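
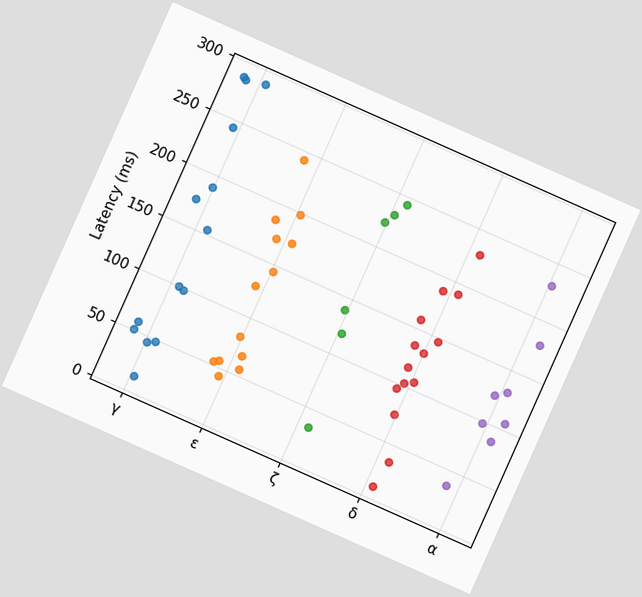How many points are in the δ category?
14

The chart is tilted about 24° clockwise. Counting the markers in the δ column gives 14.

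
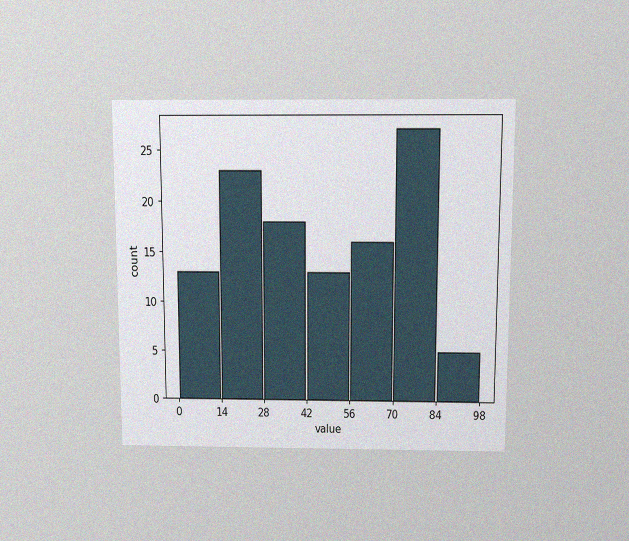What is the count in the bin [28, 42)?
18

The chart is viewed slightly from above, with some photo noise. The [28, 42) bin has height 18.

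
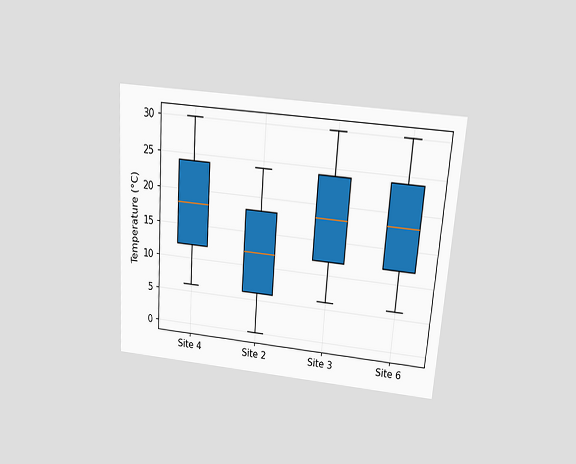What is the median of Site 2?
The chart is tilted about 4° clockwise and viewed slightly from above. The median line in the Site 2 box sits at 12°C.

12°C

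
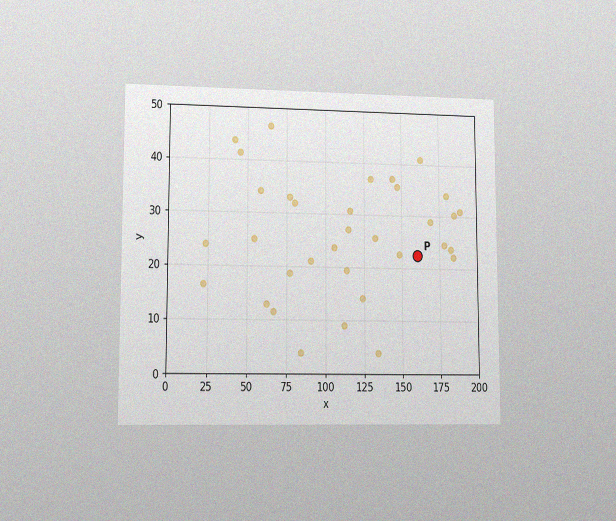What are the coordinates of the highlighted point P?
(160, 22.5)

The chart is viewed at a slight angle, with some photo noise. Following the gridlines from P to each axis, P sits at (160, 22.5).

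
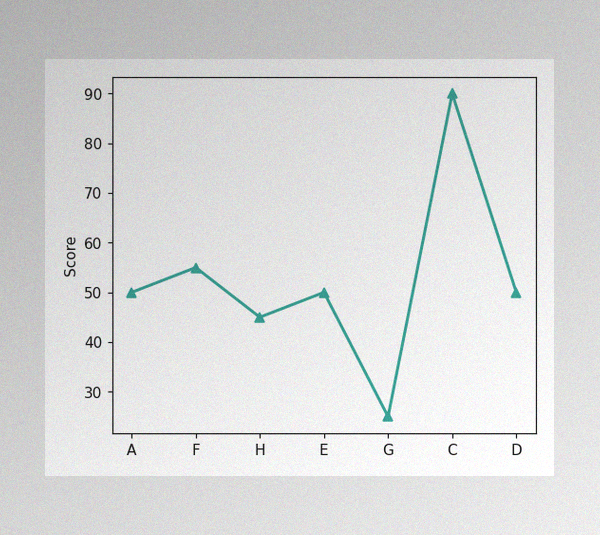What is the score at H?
45

The image has some photo noise and uneven lighting. At H, the line is at 45.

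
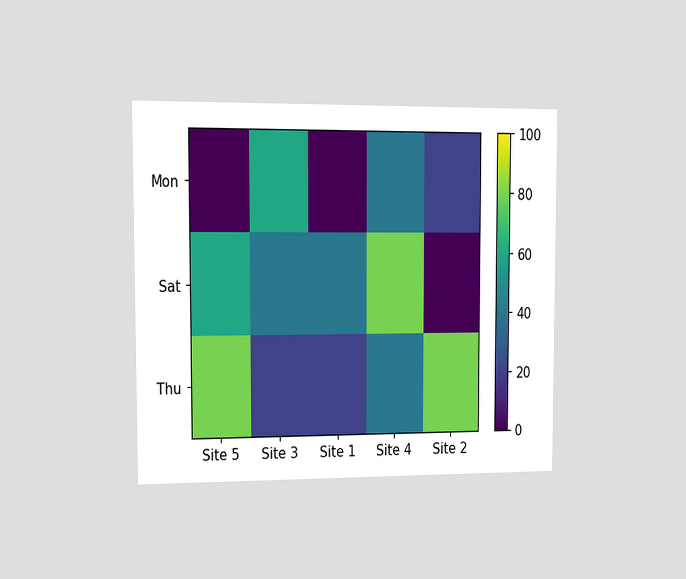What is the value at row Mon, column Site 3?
The chart is viewed at a slight angle. Matching cell (Mon, Site 3) against the colorbar gives 60.

60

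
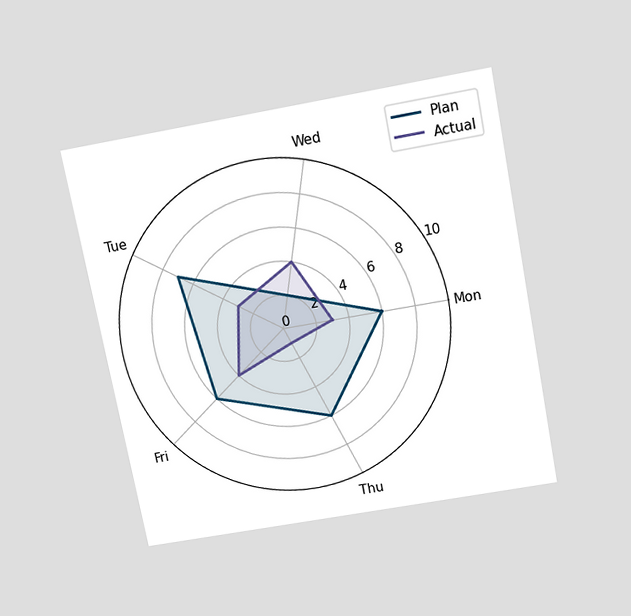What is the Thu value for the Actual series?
The chart is tilted about 11° counter-clockwise and viewed slightly from above. On the Thu axis, Actual reaches 1.

1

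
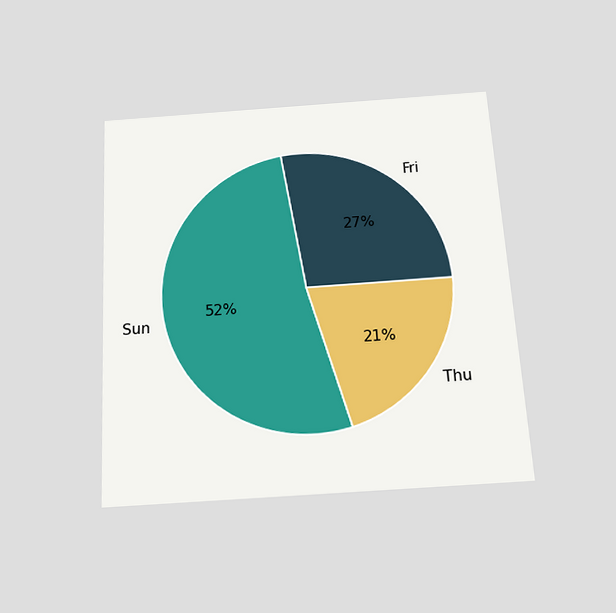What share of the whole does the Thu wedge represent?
The chart is tilted about 3° counter-clockwise and viewed slightly from below. The Thu slice takes up 21% of the pie.

21%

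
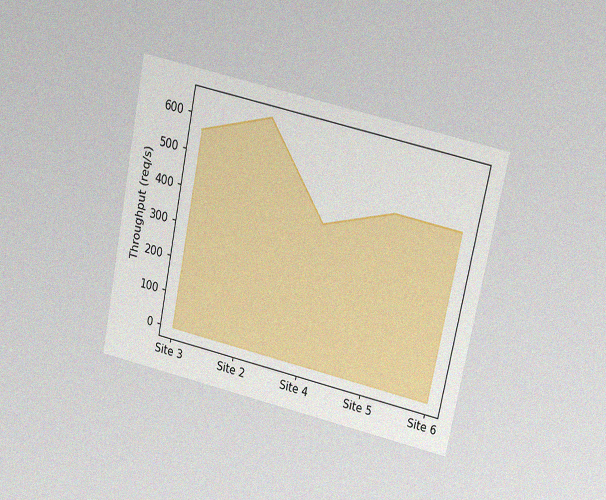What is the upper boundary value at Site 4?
400req/s

The chart is tilted about 12° clockwise and viewed slightly from above, with some photo noise. At Site 4 the upper boundary is at 400req/s.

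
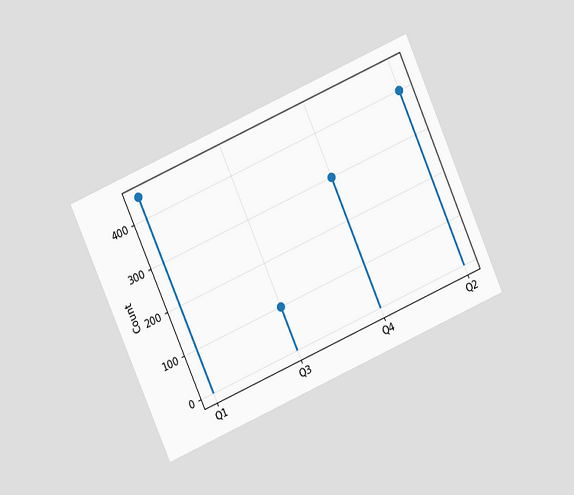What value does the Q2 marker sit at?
The chart is tilted about 24° counter-clockwise and viewed at a slight angle. The Q2 marker sits at 400.

400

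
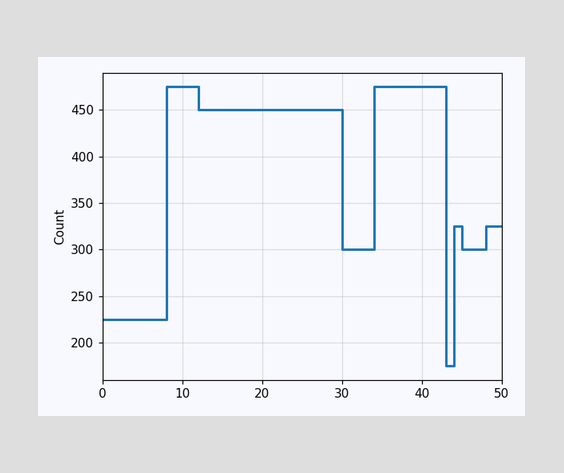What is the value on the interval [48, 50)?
On [48, 50) the step sits at 325.

325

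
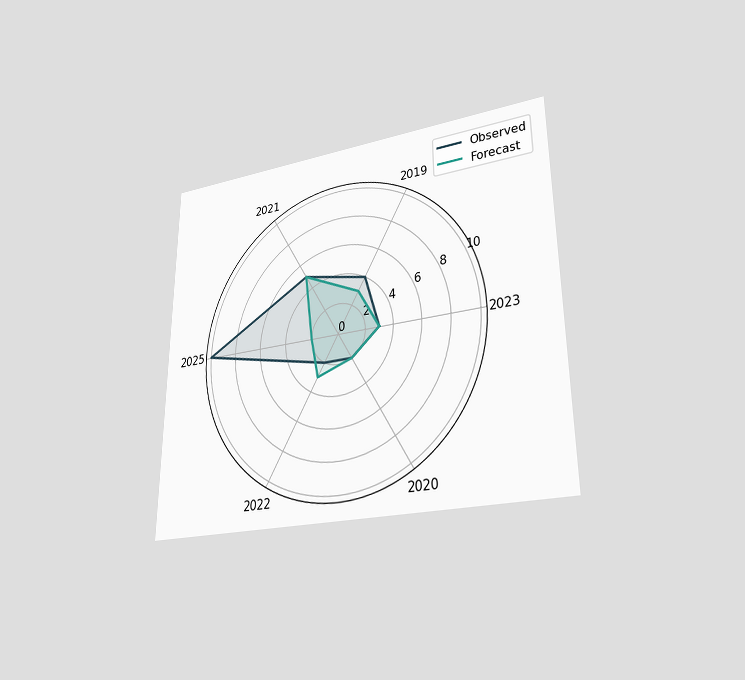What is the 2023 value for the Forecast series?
3

The chart is viewed at a slight angle. On the 2023 axis, Forecast reaches 3.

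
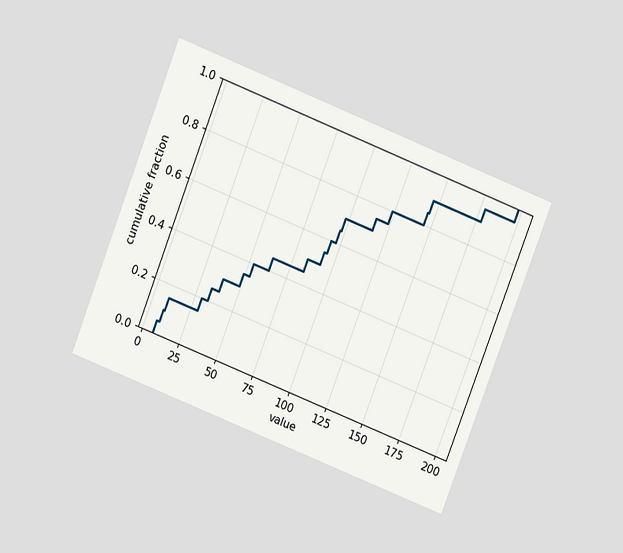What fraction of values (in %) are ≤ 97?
The chart is tilted about 21° clockwise and viewed slightly from above. At x=97 the ECDF step is at 65%.

65%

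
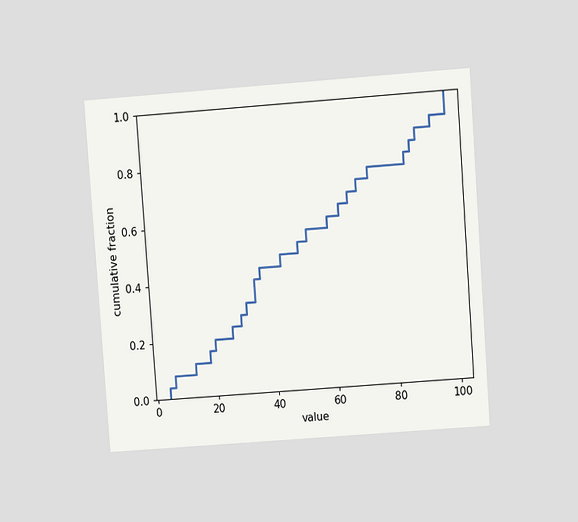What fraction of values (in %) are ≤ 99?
The chart is tilted about 4° counter-clockwise and viewed at a slight angle. At x=99 the ECDF step is at 100%.

100%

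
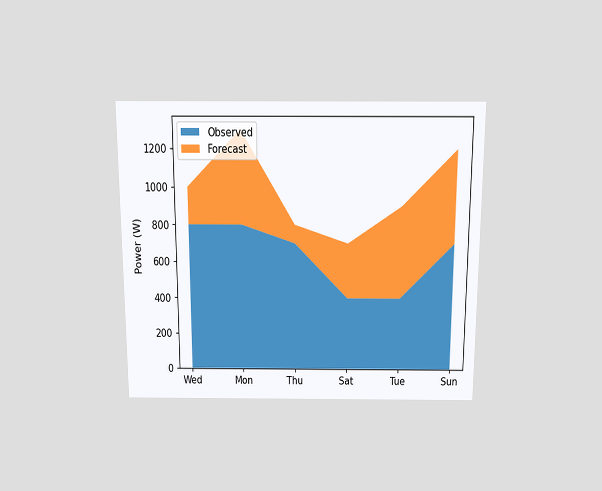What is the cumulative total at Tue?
The chart is viewed slightly from above. The stacked total at Tue reaches 900W.

900W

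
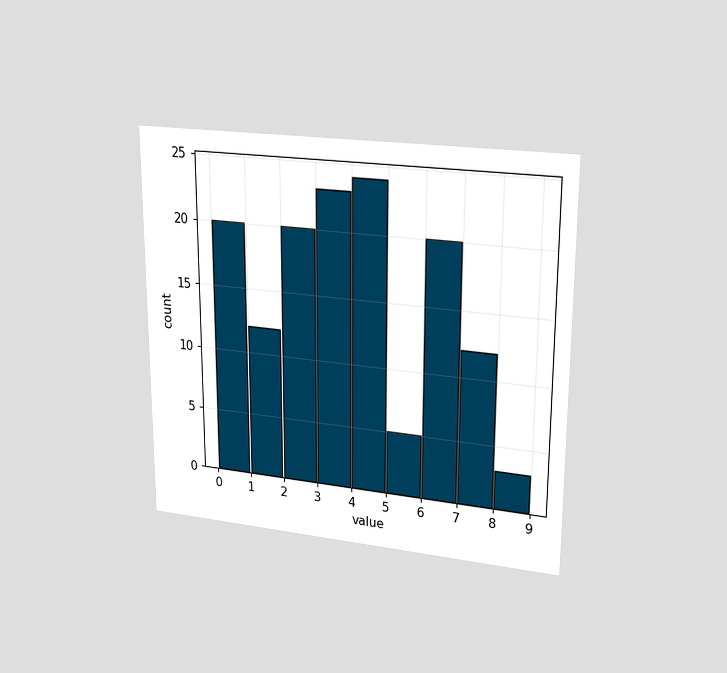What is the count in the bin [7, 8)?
12

The chart is viewed at a slight angle. The [7, 8) bin has height 12.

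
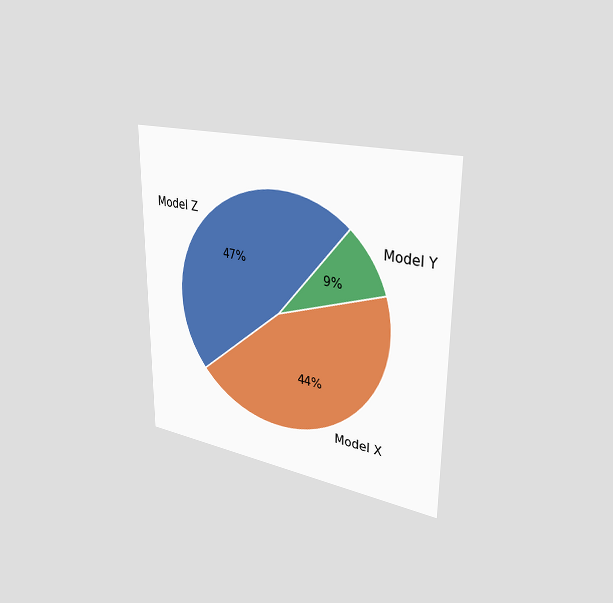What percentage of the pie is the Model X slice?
The chart is viewed slightly from the right. The Model X slice takes up 44% of the pie.

44%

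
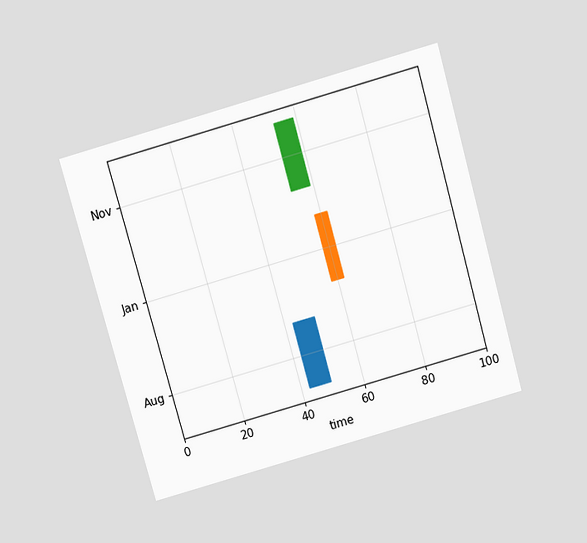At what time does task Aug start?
43

The chart is tilted about 16° counter-clockwise and viewed slightly from above. The Aug bar begins at t=43.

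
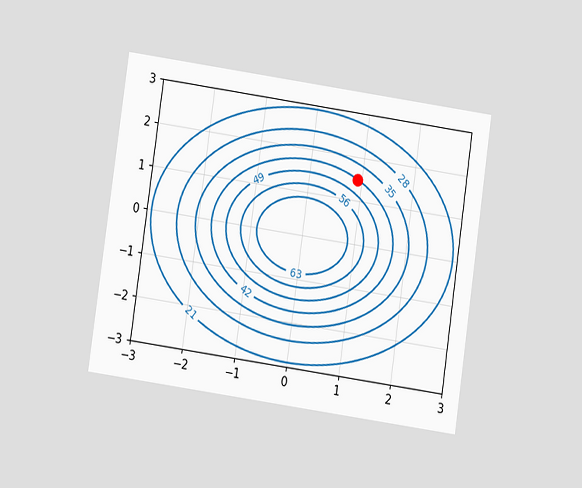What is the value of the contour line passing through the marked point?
42

The chart is tilted about 8° clockwise and viewed at a slight angle. The marked point sits on the contour labelled 42.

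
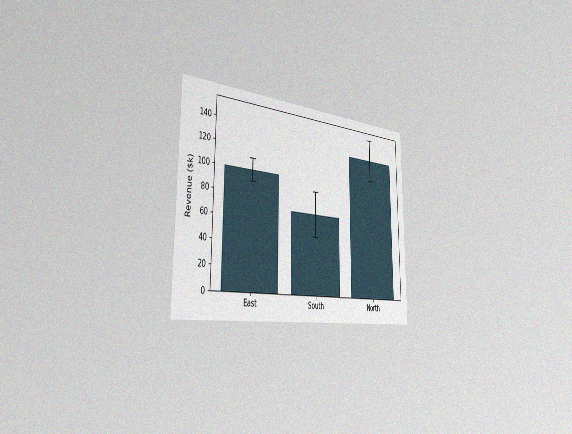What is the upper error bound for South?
$90k

The chart is viewed slightly from the left, with some photo noise. The South bar's upper whisker reaches $90k.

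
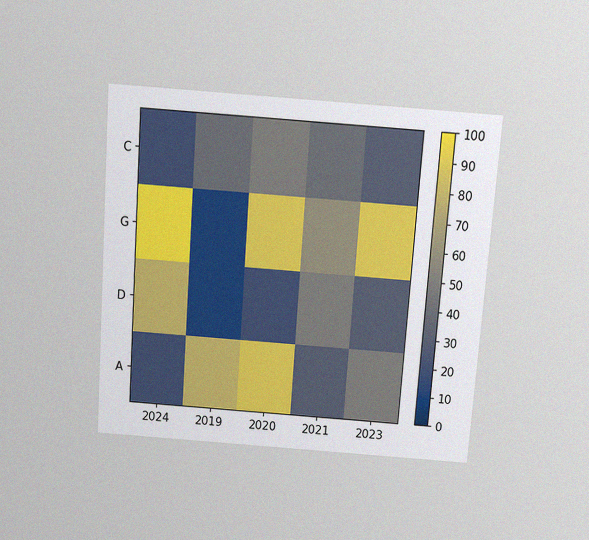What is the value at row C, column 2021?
40

The chart is tilted about 4° clockwise and viewed slightly from above, with some photo noise. Matching cell (C, 2021) against the colorbar gives 40.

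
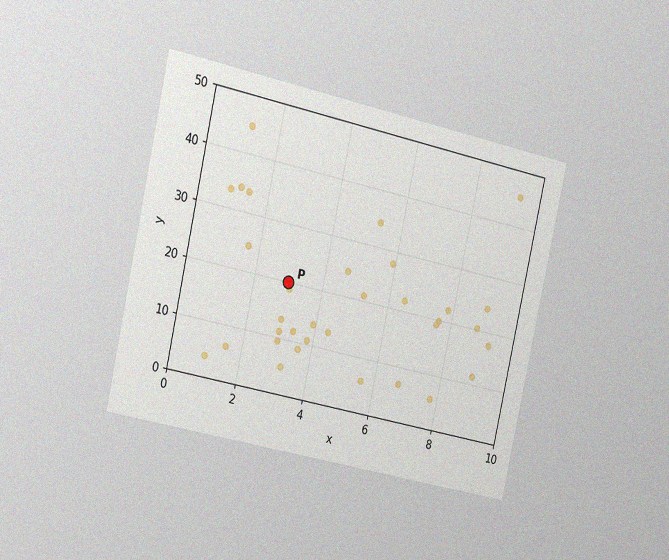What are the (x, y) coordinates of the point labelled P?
The chart is tilted about 12° clockwise and viewed slightly from the left, with some photo noise. Following the gridlines from P to each axis, P sits at (3, 20).

(3, 20)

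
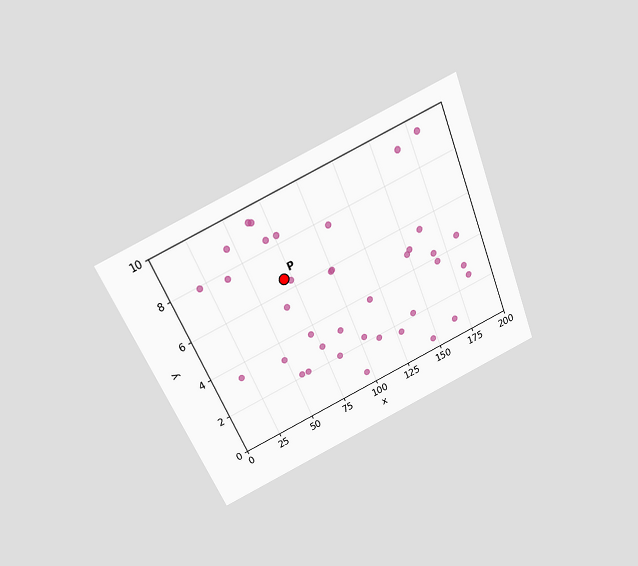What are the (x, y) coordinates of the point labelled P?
(70, 6.5)

The chart is tilted about 23° counter-clockwise and viewed slightly from above. Following the gridlines from P to each axis, P sits at (70, 6.5).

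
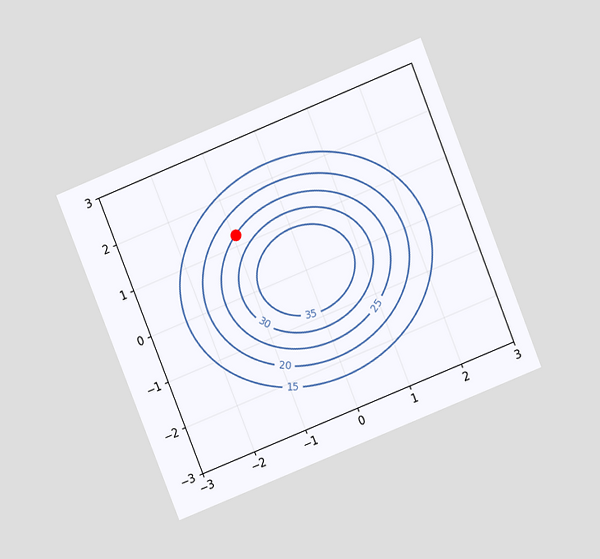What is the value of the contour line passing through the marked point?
The chart is tilted about 22° counter-clockwise and viewed at a slight angle. The marked point sits on the contour labelled 25.

25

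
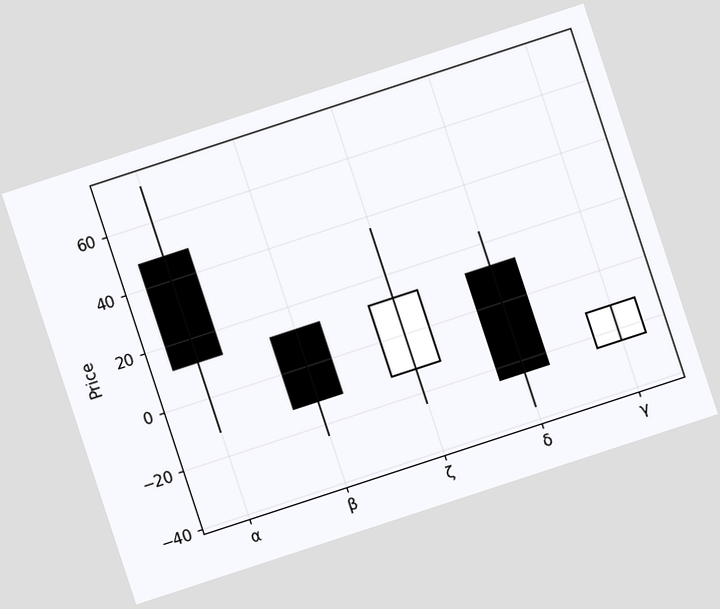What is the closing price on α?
12

The chart is tilted about 18° counter-clockwise. The α candle closes at 12.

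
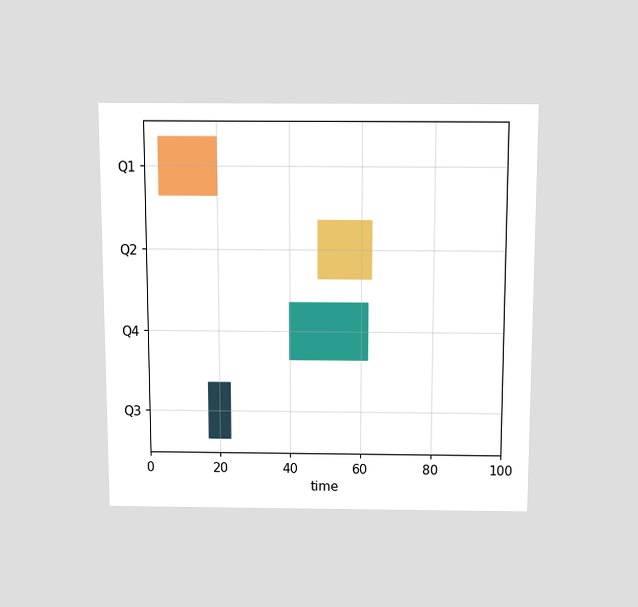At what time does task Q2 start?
48

The chart is viewed slightly from above. The Q2 bar begins at t=48.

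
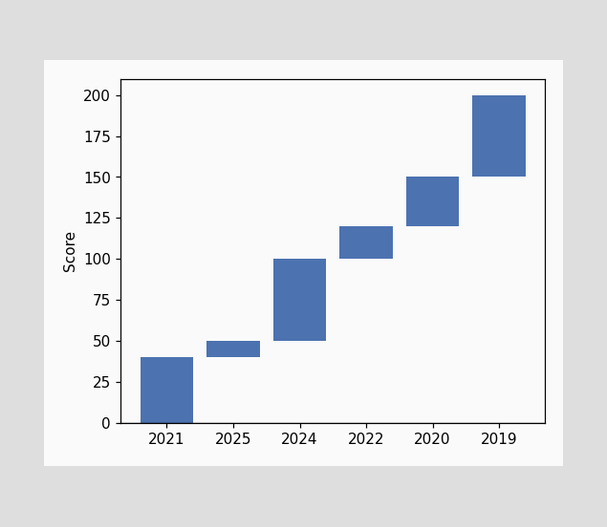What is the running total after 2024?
100

After 2024 the running total reaches 100.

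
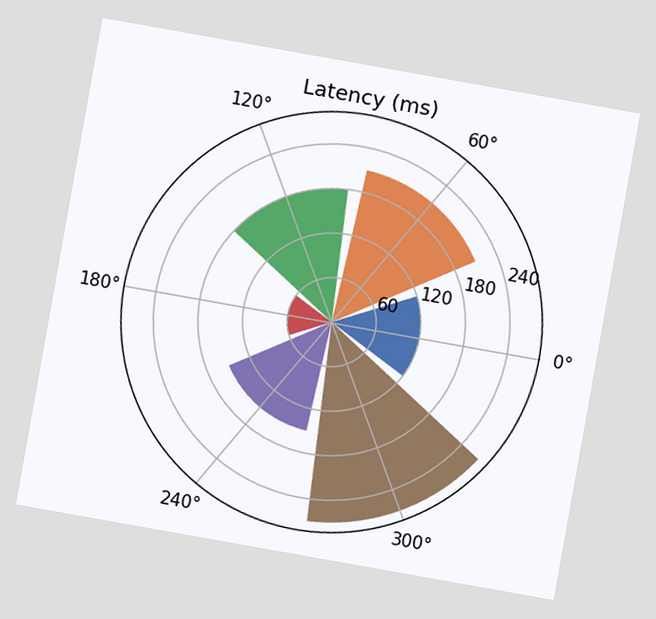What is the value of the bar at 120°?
180ms

The chart is tilted about 10° clockwise. The bar at 120° reaches 180ms on the radial axis.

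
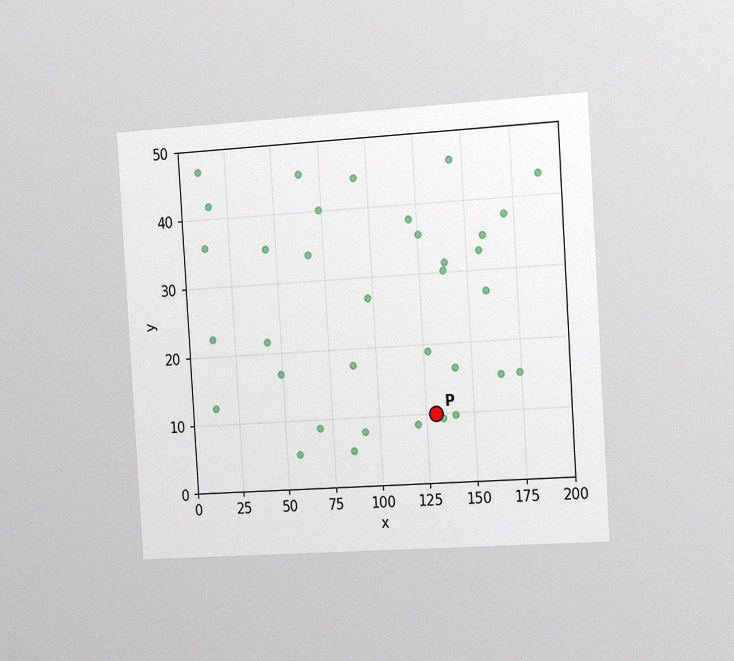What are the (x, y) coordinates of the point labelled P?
The chart is tilted about 4° counter-clockwise and viewed slightly from the right, with some photo noise. Following the gridlines from P to each axis, P sits at (130, 10).

(130, 10)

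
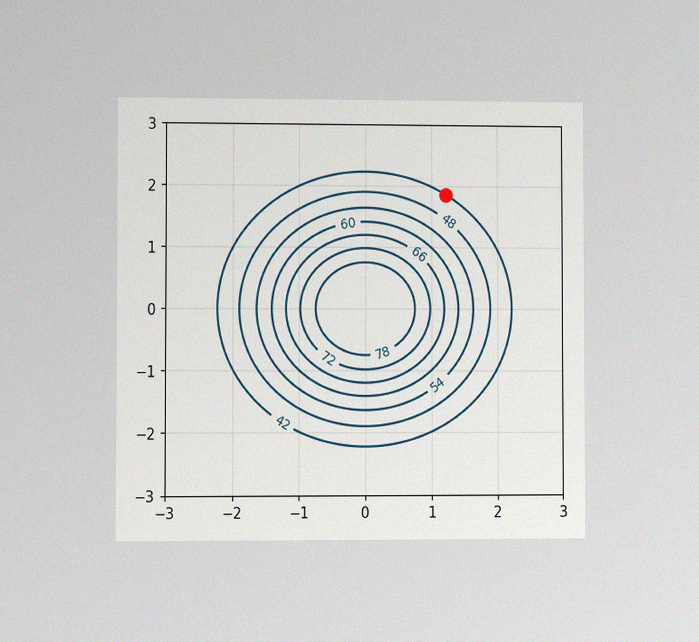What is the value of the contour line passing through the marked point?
42

The chart is viewed at a slight angle, with some photo noise. The marked point sits on the contour labelled 42.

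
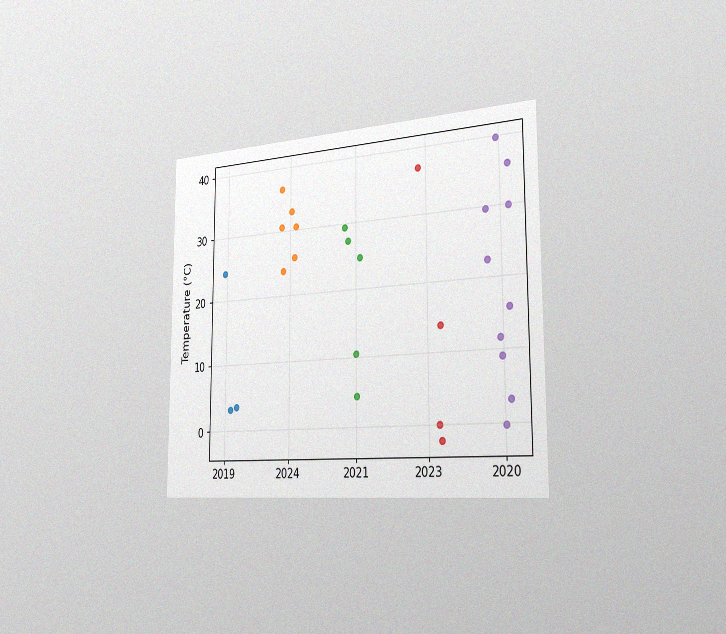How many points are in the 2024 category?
6

The chart is viewed slightly from the right, with some photo noise. Counting the markers in the 2024 column gives 6.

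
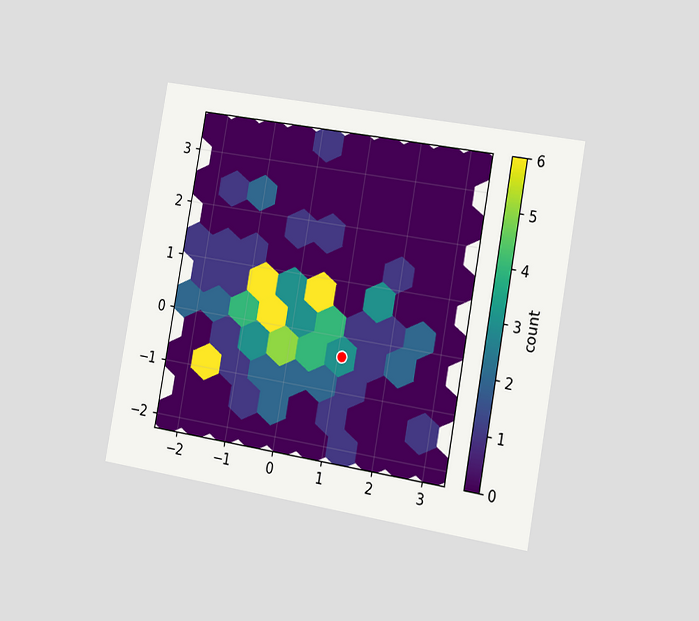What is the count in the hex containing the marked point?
The chart is tilted about 10° clockwise and viewed slightly from the right. The marked hex reads 3 on the colorbar.

3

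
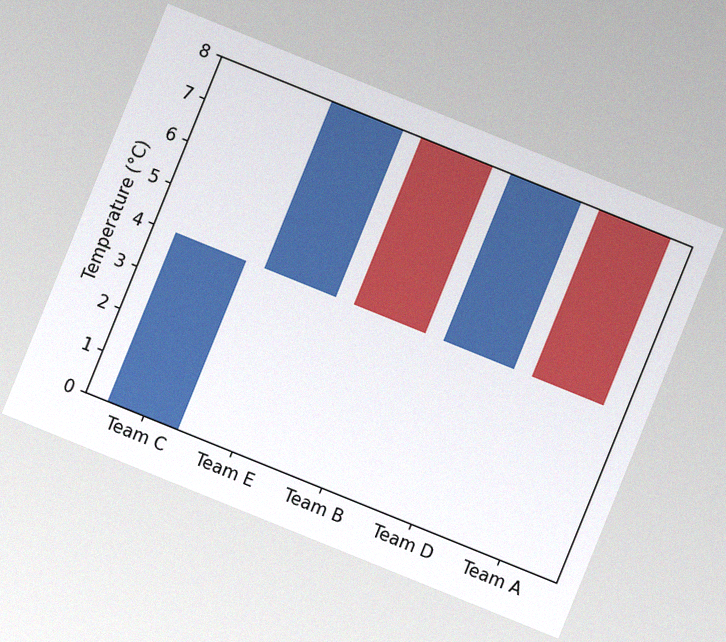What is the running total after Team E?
The chart is tilted about 22° clockwise, with some photo noise. After Team E the running total reaches 8°C.

8°C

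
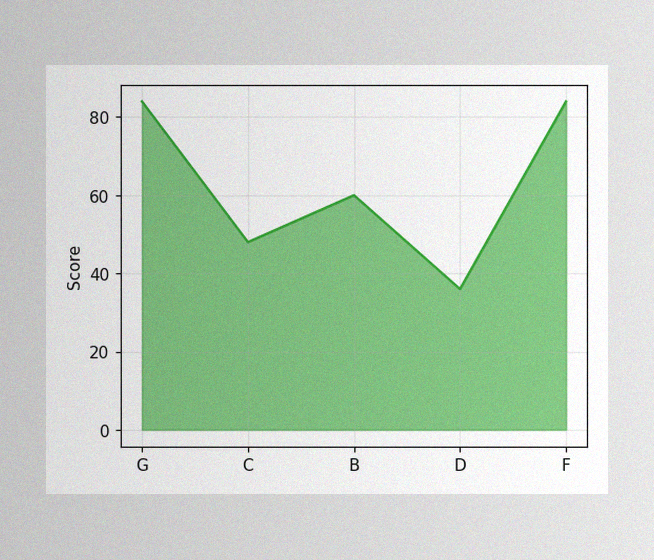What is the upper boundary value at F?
84

The image has some photo noise and uneven lighting. At F the upper boundary is at 84.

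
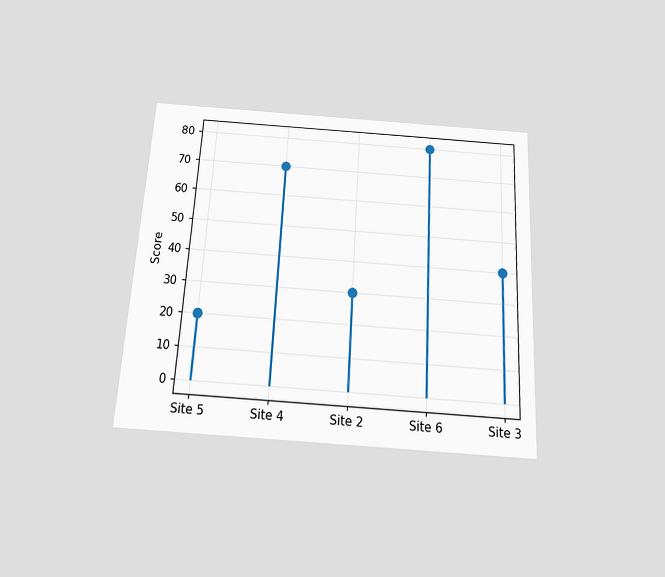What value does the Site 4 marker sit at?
The chart is tilted about 3° clockwise and viewed slightly from below. The Site 4 marker sits at 70.

70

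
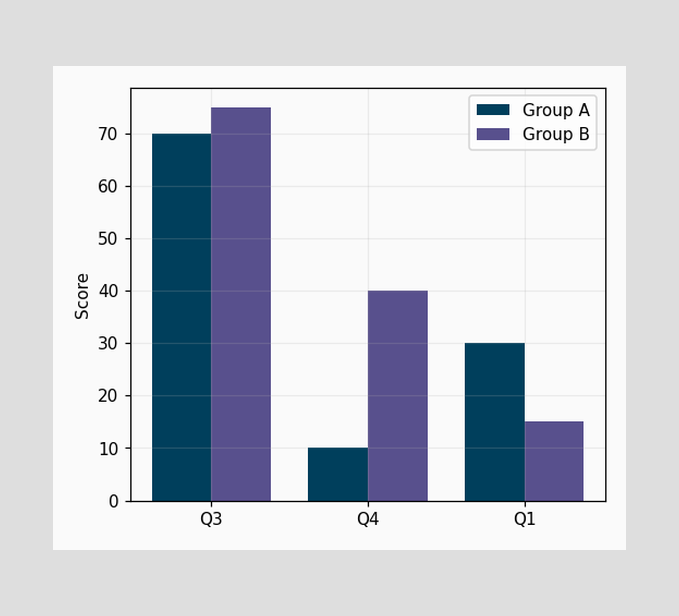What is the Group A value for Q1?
30

The Group A bar at Q1 reaches 30 on the y-axis.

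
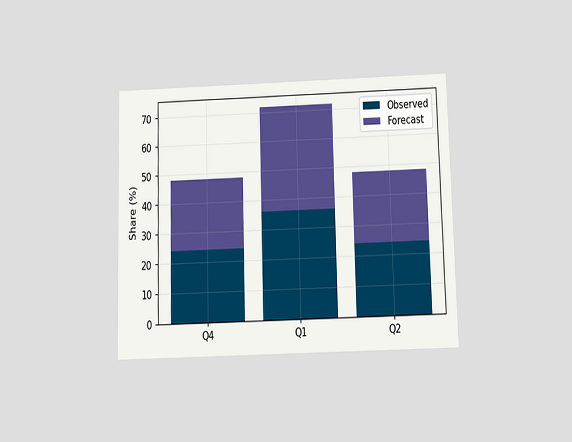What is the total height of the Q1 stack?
The chart is viewed slightly from below. The Q1 stack's top reaches 72% on the y-axis.

72%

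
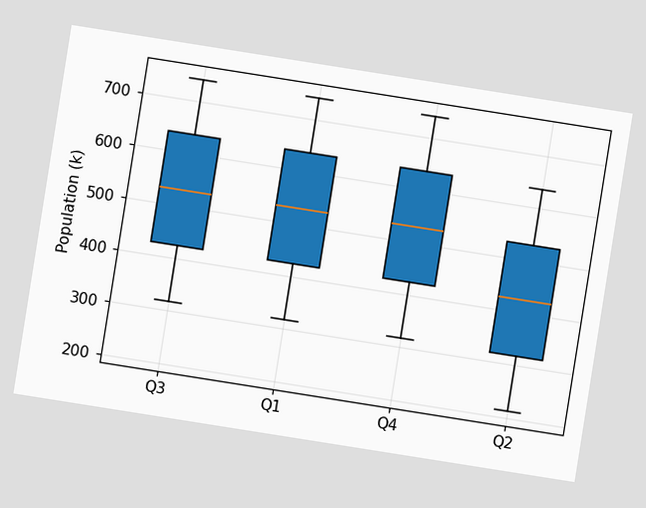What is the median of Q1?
530k

The chart is tilted about 9° clockwise. The median line in the Q1 box sits at 530k.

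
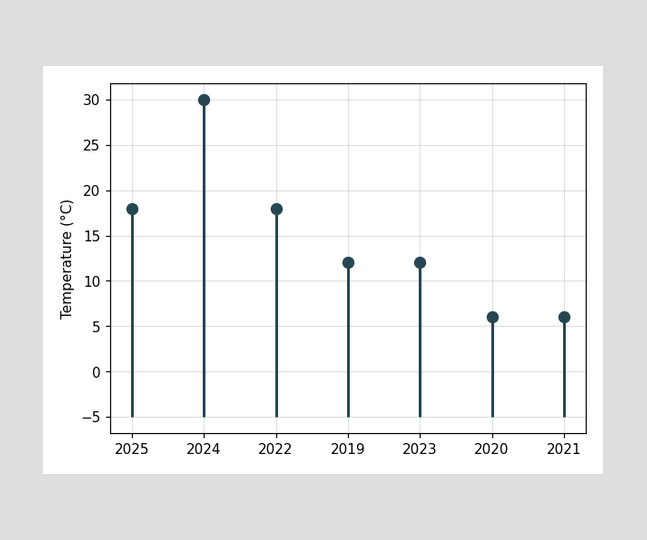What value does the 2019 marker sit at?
The 2019 marker sits at 12°C.

12°C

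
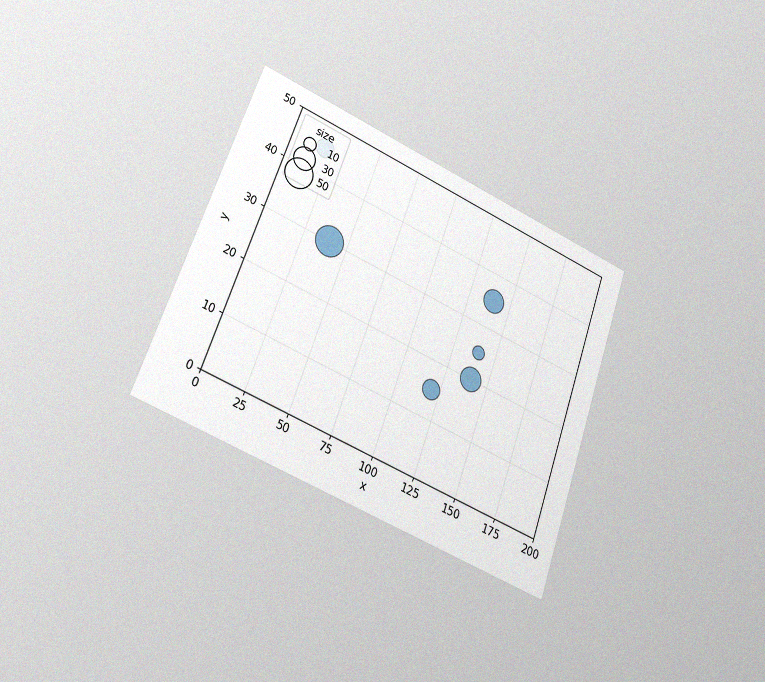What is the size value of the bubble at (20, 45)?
20

The chart is tilted about 20° clockwise and viewed slightly from the left, with some photo noise. Matching the bubble at (20, 45) against the size legend gives 20.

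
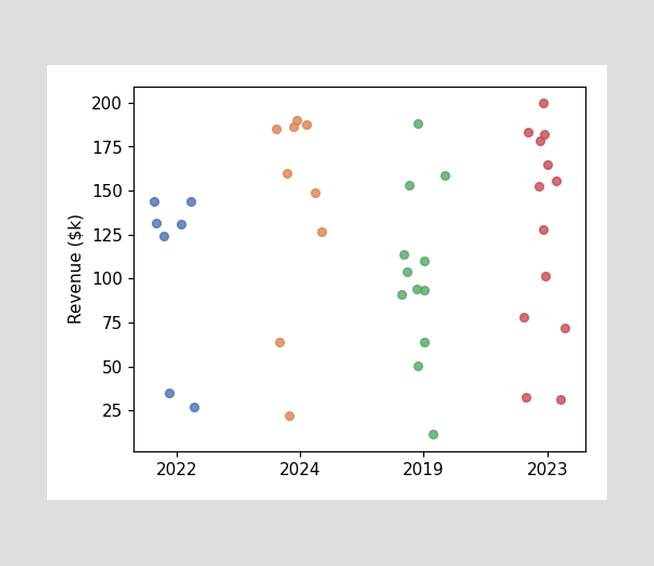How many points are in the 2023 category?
Counting the markers in the 2023 column gives 13.

13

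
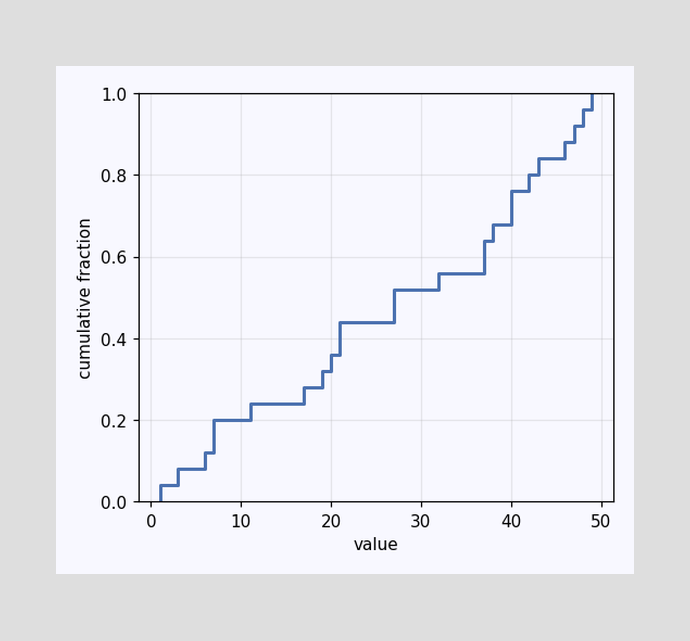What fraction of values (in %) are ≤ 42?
At x=42 the ECDF step is at 80%.

80%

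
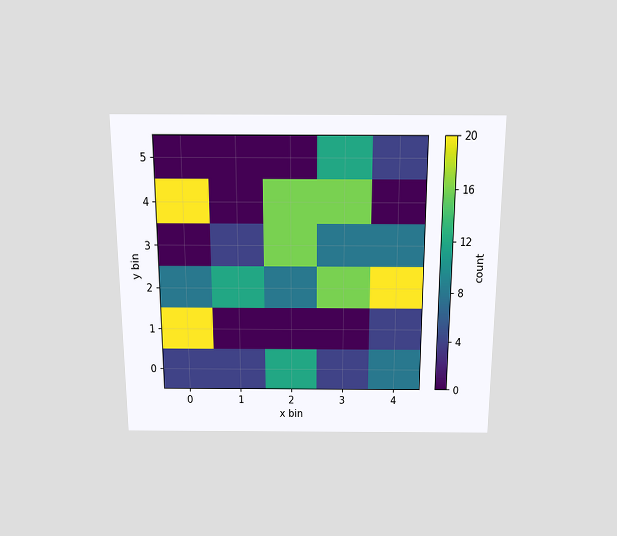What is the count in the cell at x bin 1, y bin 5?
0

The chart is viewed slightly from above. Matching the cell (1, 5) against the colorbar gives 0.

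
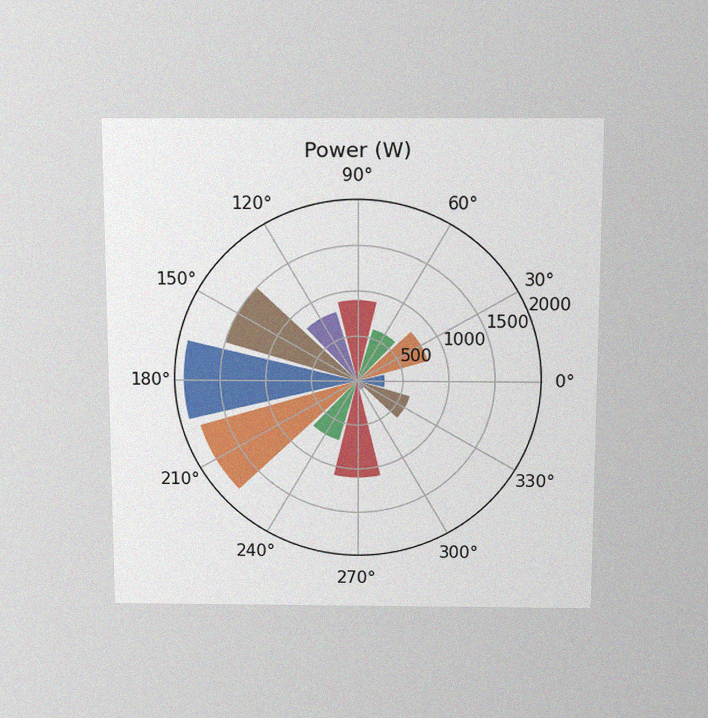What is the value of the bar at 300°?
100W

The chart is viewed slightly from above, with some photo noise. The bar at 300° reaches 100W on the radial axis.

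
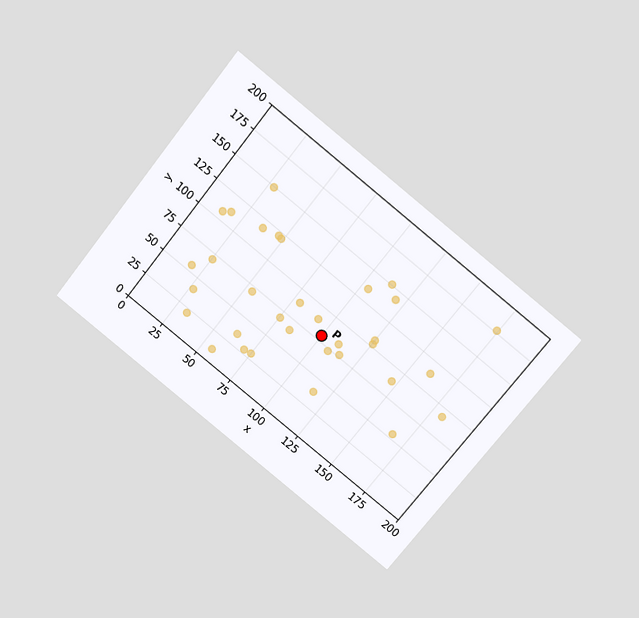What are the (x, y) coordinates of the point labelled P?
(100, 80)

The chart is tilted about 39° clockwise and viewed slightly from above. Following the gridlines from P to each axis, P sits at (100, 80).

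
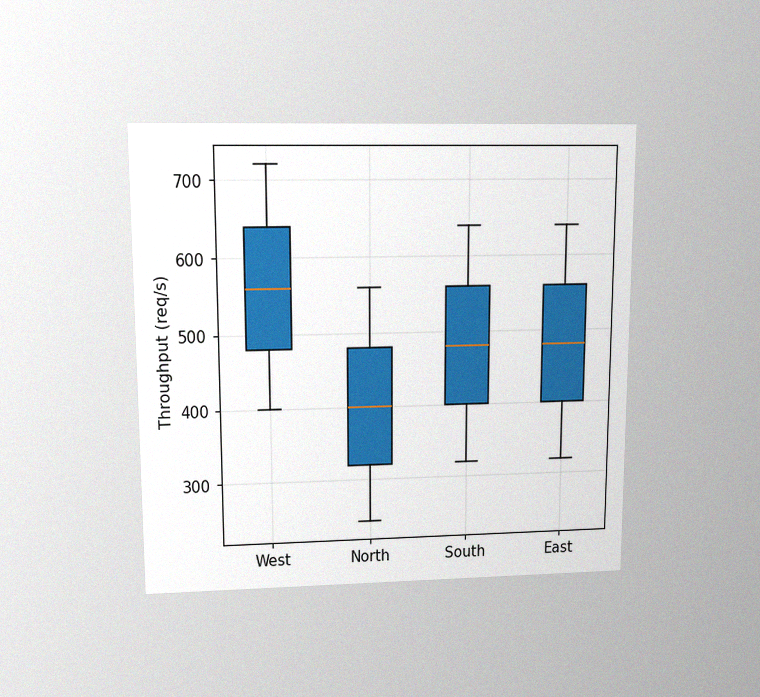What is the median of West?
The chart is viewed at a slight angle, with some photo noise. The median line in the West box sits at 560req/s.

560req/s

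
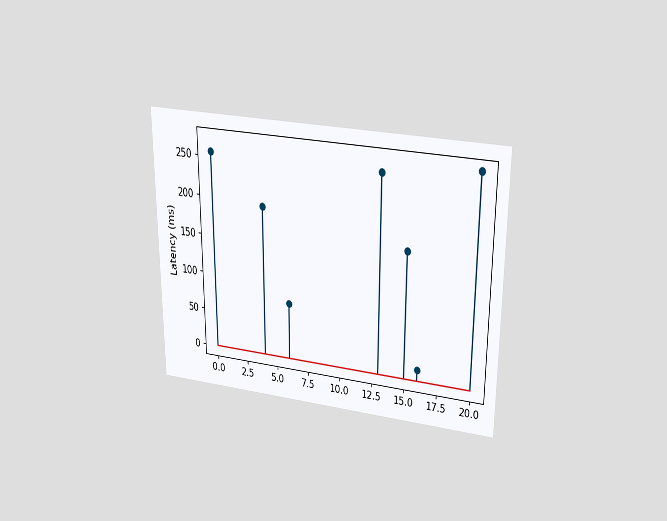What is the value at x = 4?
The chart is viewed slightly from above. The stem at x=4 reaches 195ms.

195ms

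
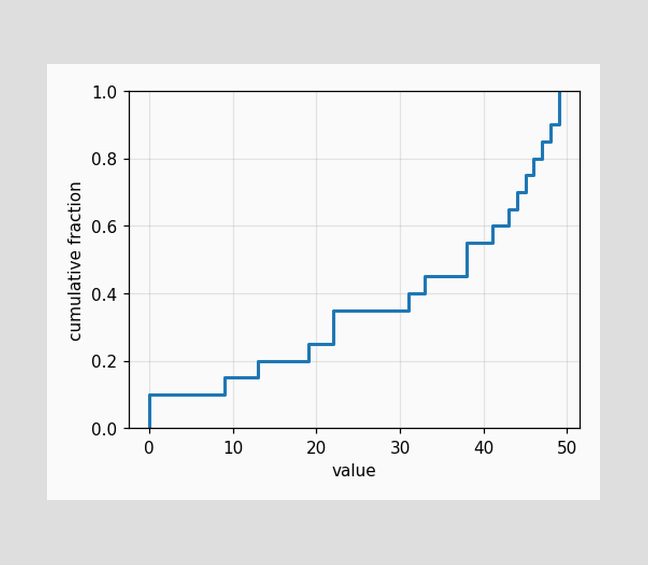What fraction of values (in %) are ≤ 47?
At x=47 the ECDF step is at 85%.

85%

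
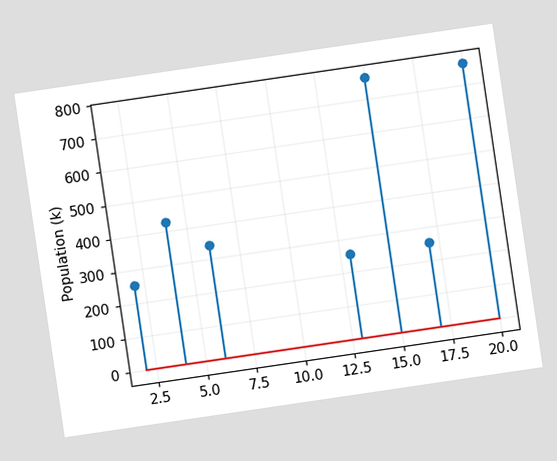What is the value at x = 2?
255k

The chart is tilted about 8° counter-clockwise. The stem at x=2 reaches 255k.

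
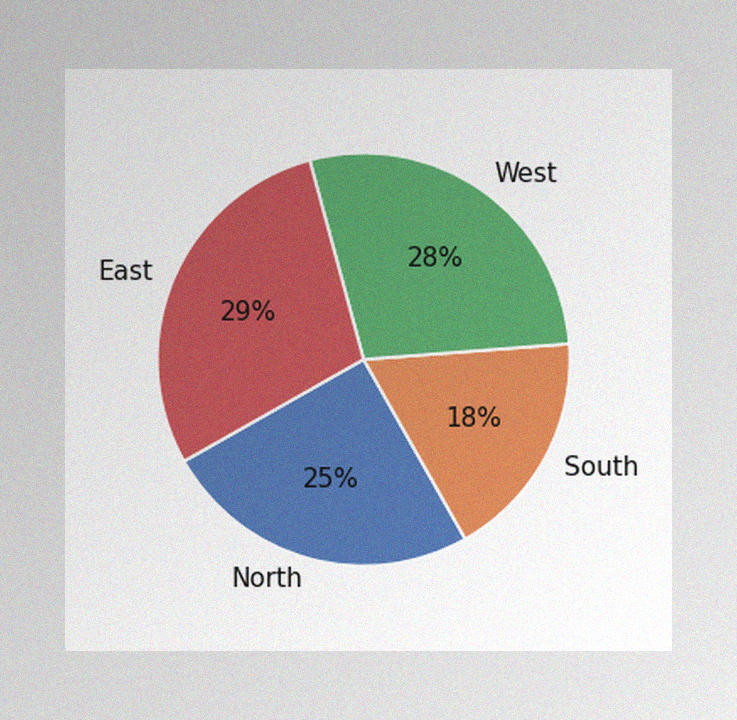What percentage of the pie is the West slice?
28%

The image has some photo noise and uneven lighting. The West slice takes up 28% of the pie.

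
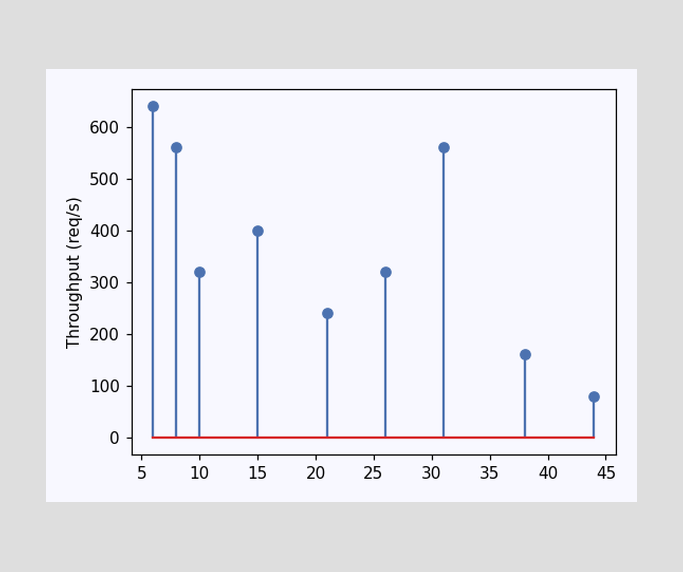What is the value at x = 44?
The stem at x=44 reaches 80req/s.

80req/s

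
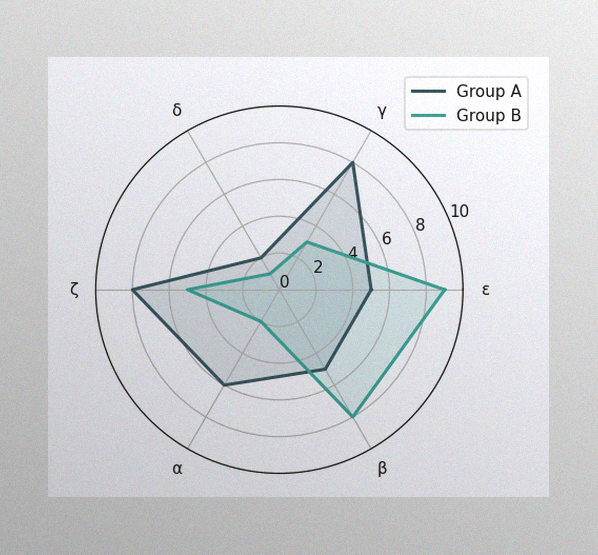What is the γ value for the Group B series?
The image has some photo noise and uneven lighting. On the γ axis, Group B reaches 3.

3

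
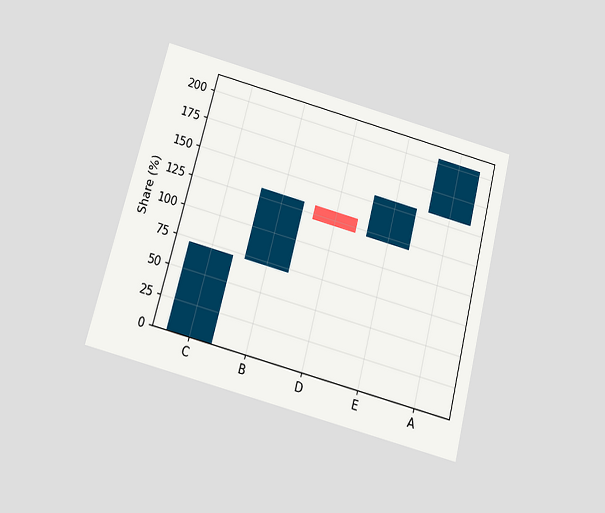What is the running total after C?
72%

The chart is tilted about 15° clockwise and viewed slightly from below. After C the running total reaches 72%.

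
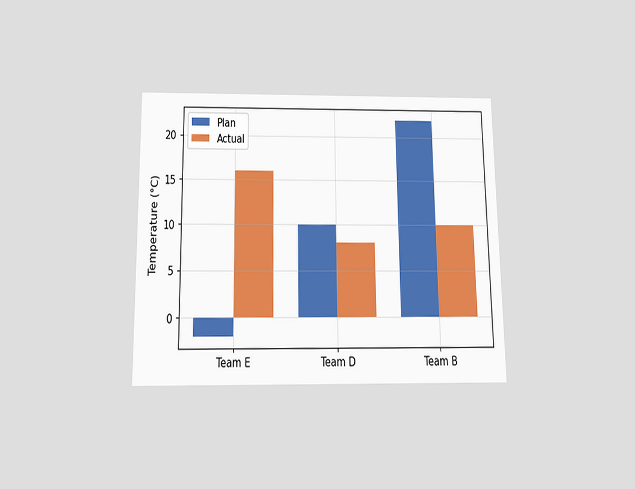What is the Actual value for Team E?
The chart is viewed slightly from below. The Actual bar at Team E reaches 16°C on the y-axis.

16°C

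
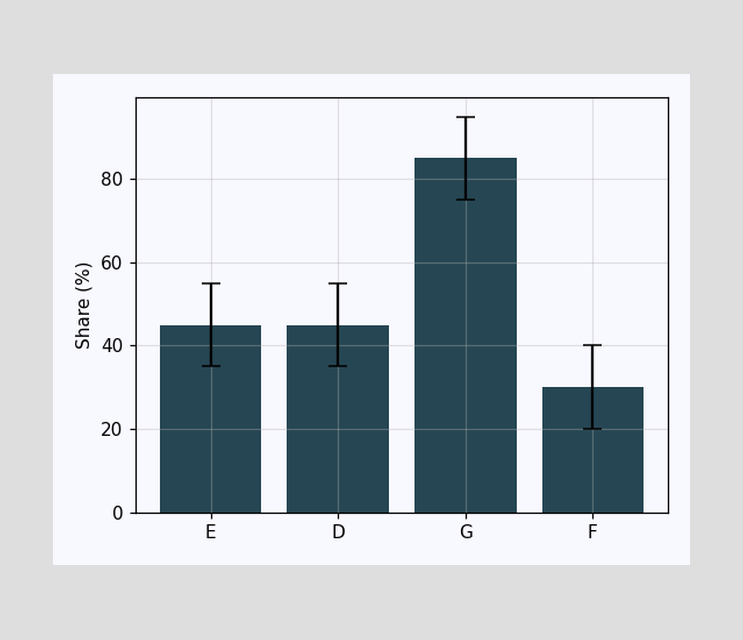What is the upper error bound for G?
The G bar's upper whisker reaches 95%.

95%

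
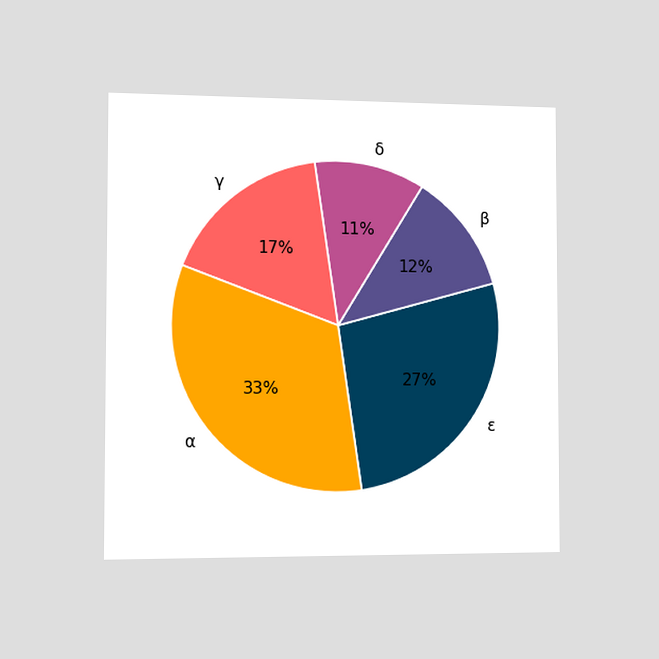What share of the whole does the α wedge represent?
33%

The chart is viewed slightly from the left. The α slice takes up 33% of the pie.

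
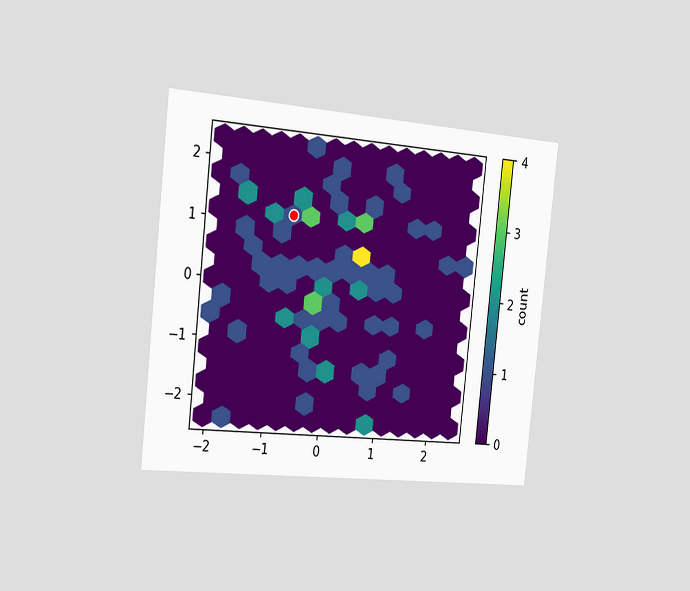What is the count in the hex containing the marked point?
1

The chart is tilted about 6° clockwise and viewed slightly from the left. The marked hex reads 1 on the colorbar.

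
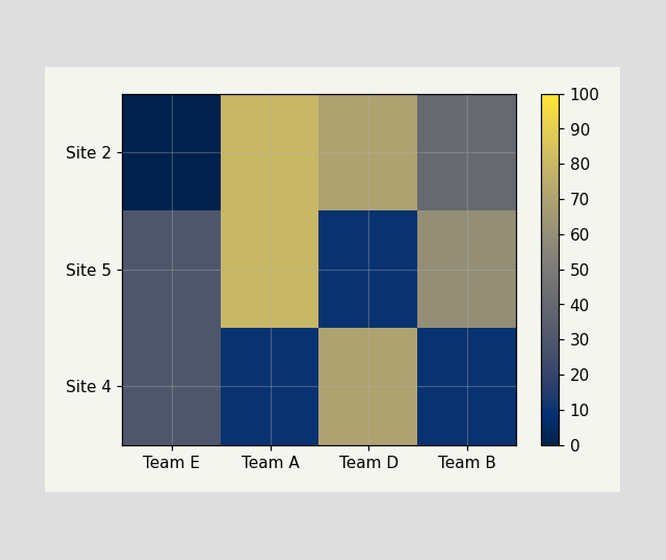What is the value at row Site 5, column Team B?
60

Matching cell (Site 5, Team B) against the colorbar gives 60.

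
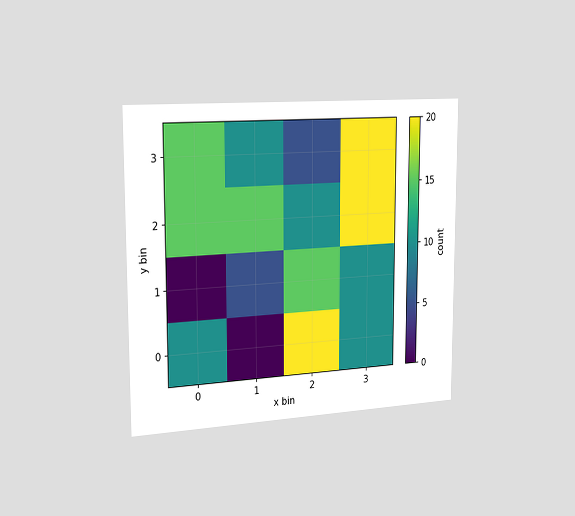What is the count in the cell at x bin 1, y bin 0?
The chart is viewed slightly from the left. Matching the cell (1, 0) against the colorbar gives 0.

0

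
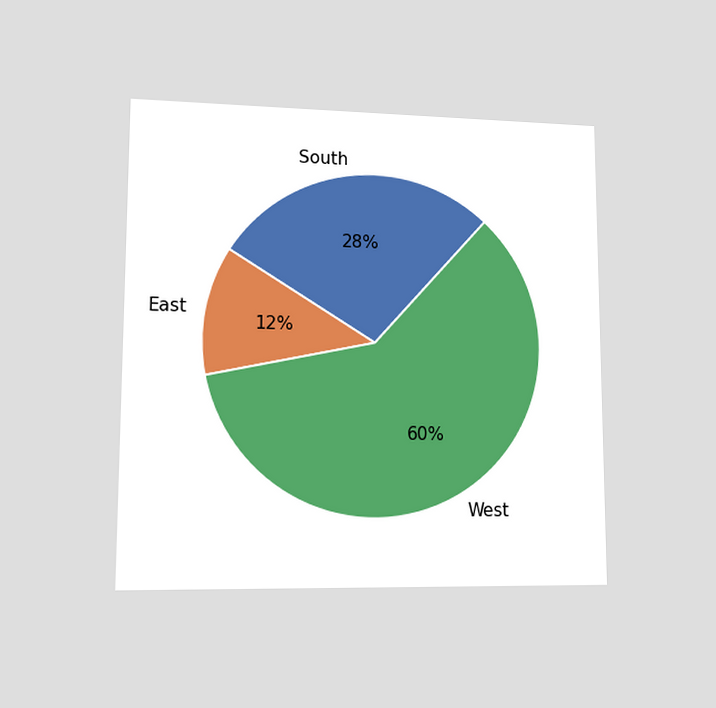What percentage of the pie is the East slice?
12%

The chart is viewed at a slight angle. The East slice takes up 12% of the pie.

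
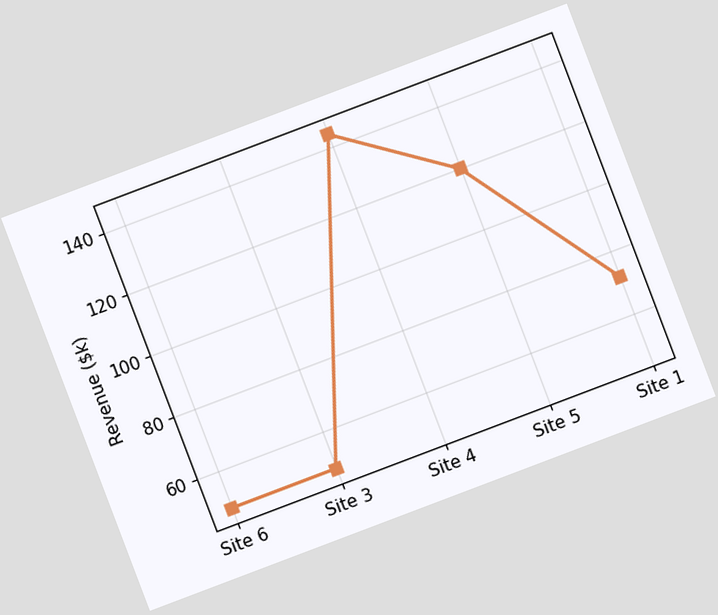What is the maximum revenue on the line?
$144k

The chart is tilted about 21° counter-clockwise. The highest point is at Site 4, and reading across to the y-axis gives $144k.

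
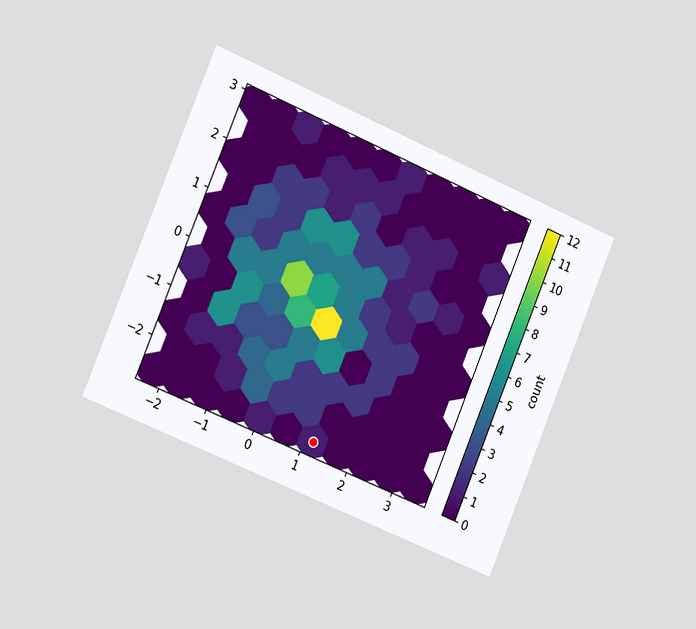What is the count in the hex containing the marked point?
1

The chart is tilted about 23° clockwise and viewed slightly from the left. The marked hex reads 1 on the colorbar.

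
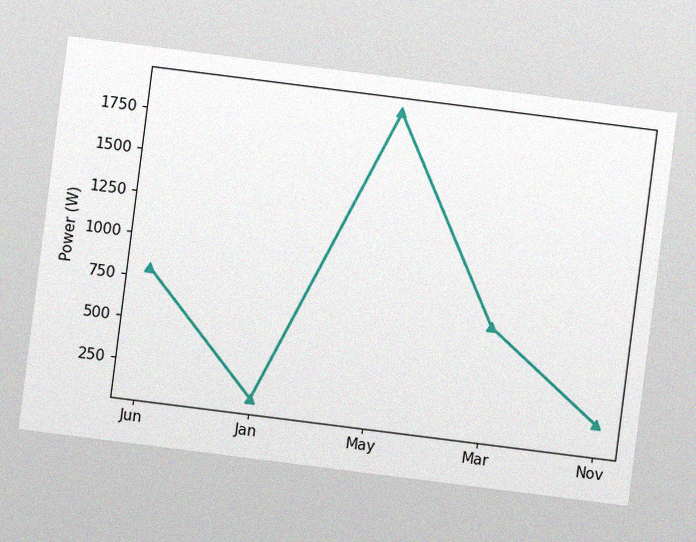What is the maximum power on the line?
1900W

The chart is tilted about 7° clockwise, with some photo noise. The highest point is at May, and reading across to the y-axis gives 1900W.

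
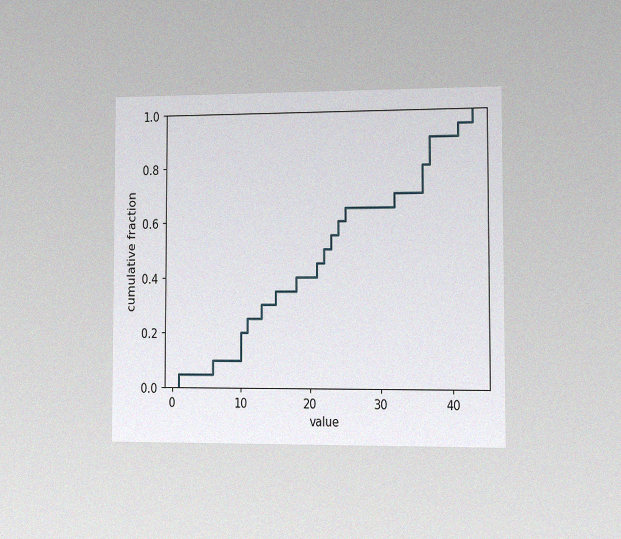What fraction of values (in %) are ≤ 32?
The chart is viewed slightly from the right, with some photo noise. At x=32 the ECDF step is at 70%.

70%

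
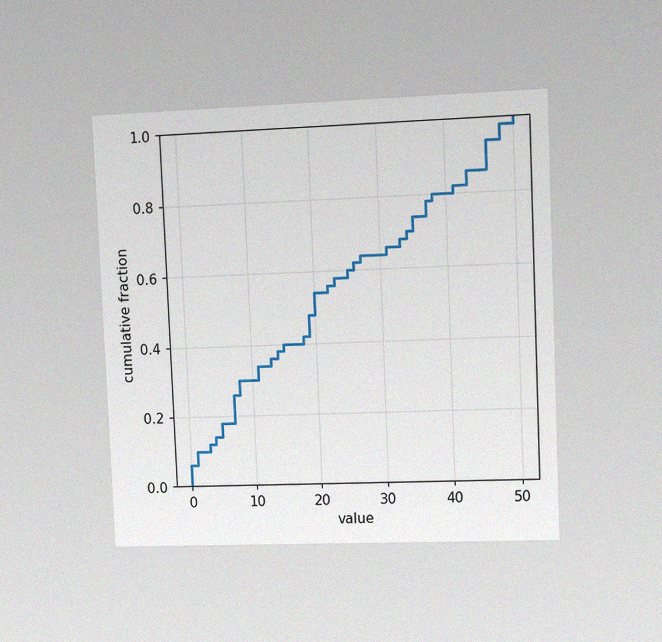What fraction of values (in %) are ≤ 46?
94%

The chart is tilted about 2° counter-clockwise and viewed at a slight angle, with some photo noise. At x=46 the ECDF step is at 94%.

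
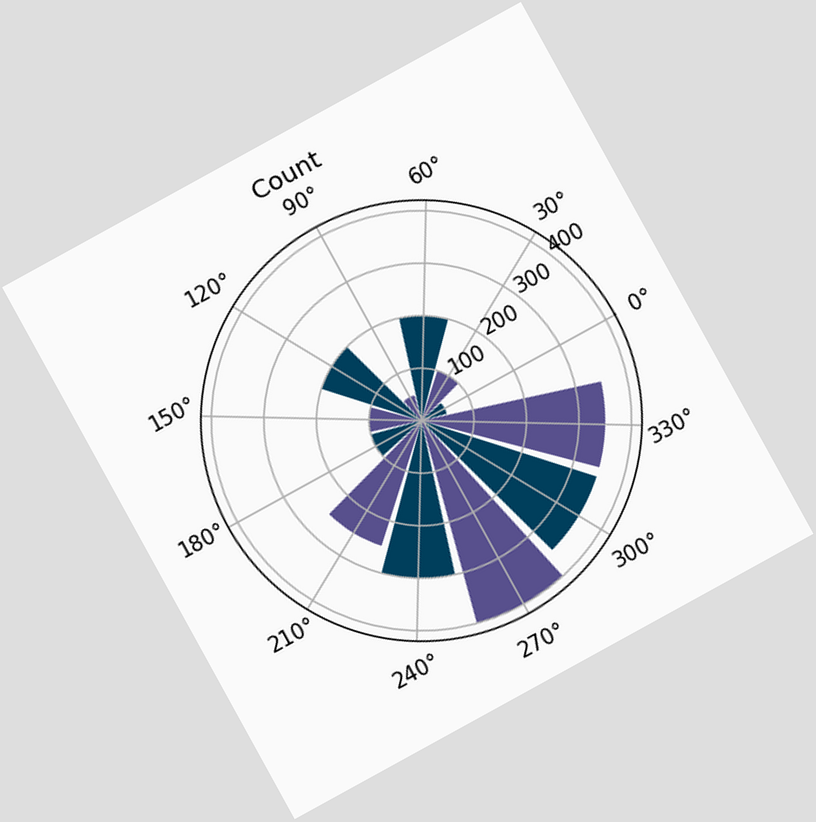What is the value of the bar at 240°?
300

The chart is tilted about 29° counter-clockwise. The bar at 240° reaches 300 on the radial axis.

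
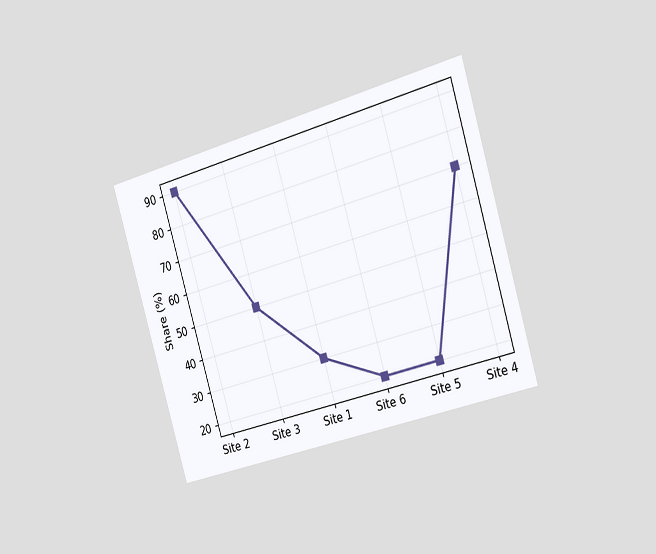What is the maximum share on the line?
90%

The chart is tilted about 17° counter-clockwise and viewed slightly from the right. The highest point is at Site 2, and reading across to the y-axis gives 90%.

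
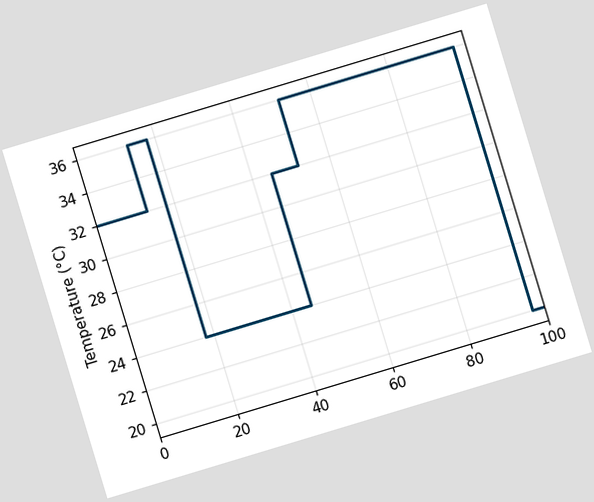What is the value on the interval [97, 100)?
20°C

The chart is tilted about 17° counter-clockwise. On [97, 100) the step sits at 20°C.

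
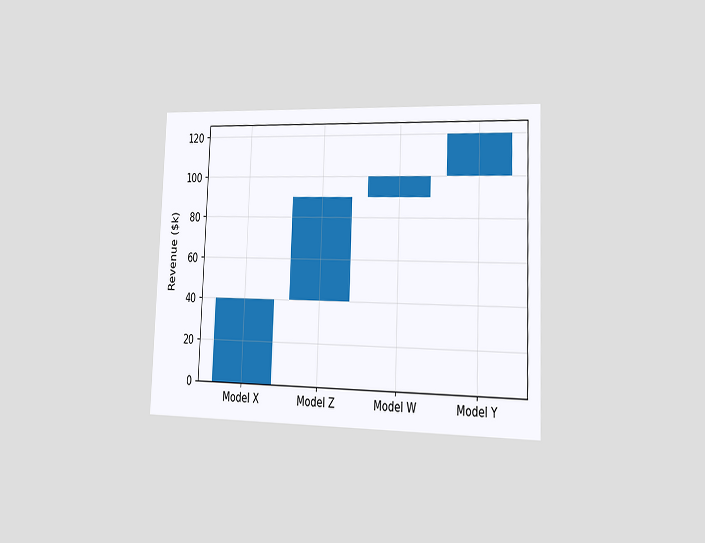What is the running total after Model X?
The chart is tilted about 2° clockwise and viewed slightly from the right. After Model X the running total reaches $40k.

$40k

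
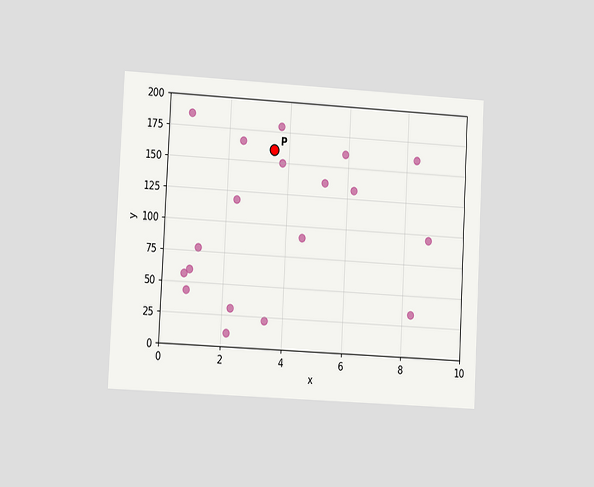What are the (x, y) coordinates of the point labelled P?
The chart is tilted about 3° clockwise and viewed at a slight angle. Following the gridlines from P to each axis, P sits at (3.5, 160).

(3.5, 160)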